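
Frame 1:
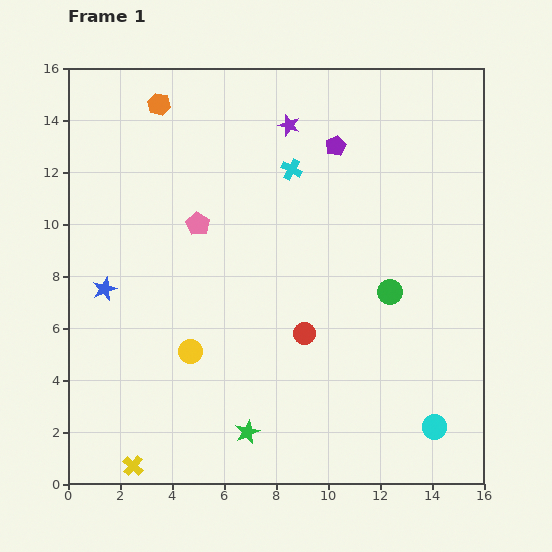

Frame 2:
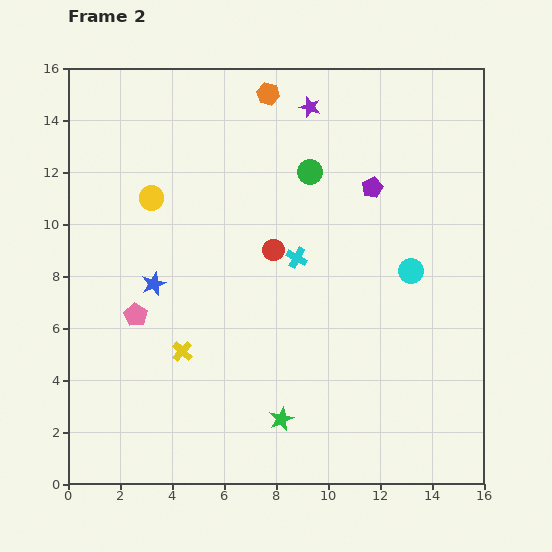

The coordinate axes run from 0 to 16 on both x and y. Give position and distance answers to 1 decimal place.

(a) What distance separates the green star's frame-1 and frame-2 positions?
1.4

The green star moved from (6.9, 2.0) to (8.2, 2.5), a distance of √(1.3² + 0.5²) ≈ 1.4.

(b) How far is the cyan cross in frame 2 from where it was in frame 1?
3.4

The cyan cross moved from (8.6, 12.1) to (8.8, 8.7), a distance of √(0.2² + 3.4²) ≈ 3.4.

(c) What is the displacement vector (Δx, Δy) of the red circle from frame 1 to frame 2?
(-1.2, 3.2)

The red circle was at (9.1, 5.8) in frame 1 and (7.9, 9.0) in frame 2.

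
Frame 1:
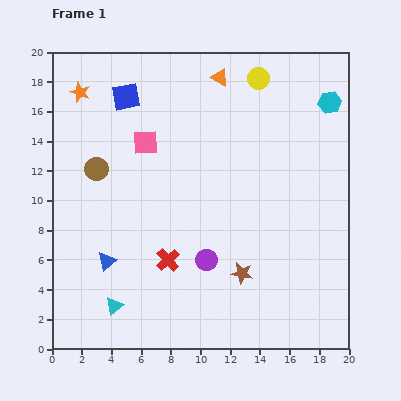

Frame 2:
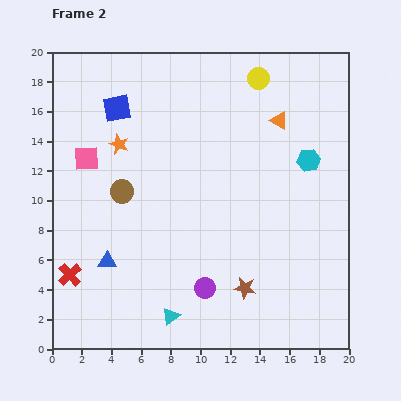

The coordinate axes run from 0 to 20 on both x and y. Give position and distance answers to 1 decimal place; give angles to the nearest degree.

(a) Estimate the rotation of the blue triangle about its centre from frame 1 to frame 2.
41° clockwise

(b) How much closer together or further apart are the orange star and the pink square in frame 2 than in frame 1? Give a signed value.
-3.2

Distance in frame 1: 5.6. Distance in frame 2: 2.4.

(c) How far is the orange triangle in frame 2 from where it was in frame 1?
4.9

The orange triangle moved from (11.3, 18.3) to (15.3, 15.4), a distance of √(4.0² + 2.9²) ≈ 4.9.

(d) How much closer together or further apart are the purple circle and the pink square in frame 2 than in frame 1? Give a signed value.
+2.9

Distance in frame 1: 8.9. Distance in frame 2: 11.8.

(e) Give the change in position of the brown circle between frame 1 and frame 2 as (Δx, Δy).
(1.7, -1.5)

The brown circle was at (3.0, 12.1) in frame 1 and (4.7, 10.6) in frame 2.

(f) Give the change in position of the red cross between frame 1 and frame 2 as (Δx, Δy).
(-6.6, -1.0)

The red cross was at (7.8, 6.0) in frame 1 and (1.2, 5.0) in frame 2.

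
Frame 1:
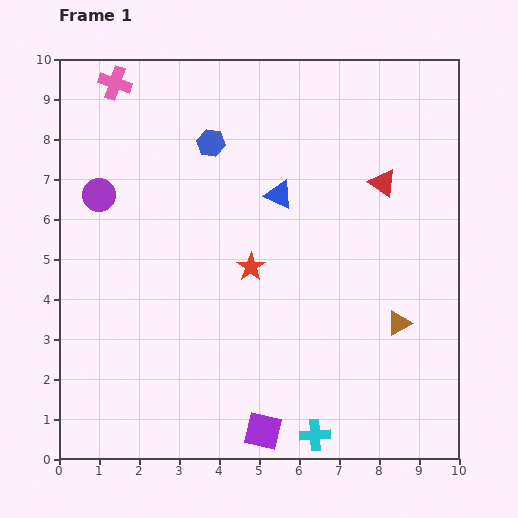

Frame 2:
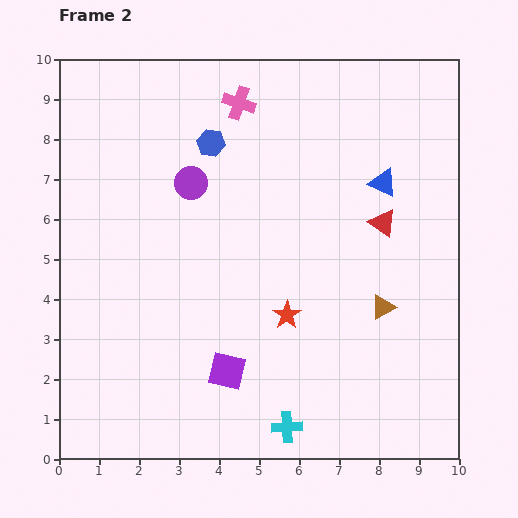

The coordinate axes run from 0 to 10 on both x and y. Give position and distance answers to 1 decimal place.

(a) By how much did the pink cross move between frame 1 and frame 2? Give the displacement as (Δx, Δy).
(3.1, -0.5)

The pink cross was at (1.4, 9.4) in frame 1 and (4.5, 8.9) in frame 2.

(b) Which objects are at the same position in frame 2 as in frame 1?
the blue hexagon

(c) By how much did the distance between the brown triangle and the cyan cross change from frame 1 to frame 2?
+0.3

Distance in frame 1: 3.5. Distance in frame 2: 3.8.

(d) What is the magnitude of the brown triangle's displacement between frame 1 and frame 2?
0.6

The brown triangle moved from (8.5, 3.4) to (8.1, 3.8), a distance of √(0.4² + 0.4²) ≈ 0.6.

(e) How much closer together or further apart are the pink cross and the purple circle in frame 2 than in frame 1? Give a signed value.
-0.5

Distance in frame 1: 2.8. Distance in frame 2: 2.3.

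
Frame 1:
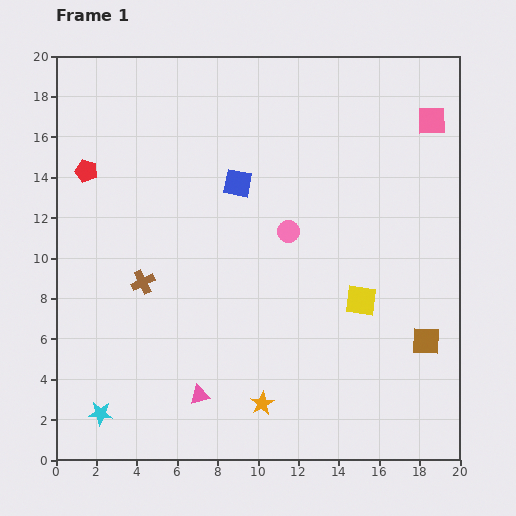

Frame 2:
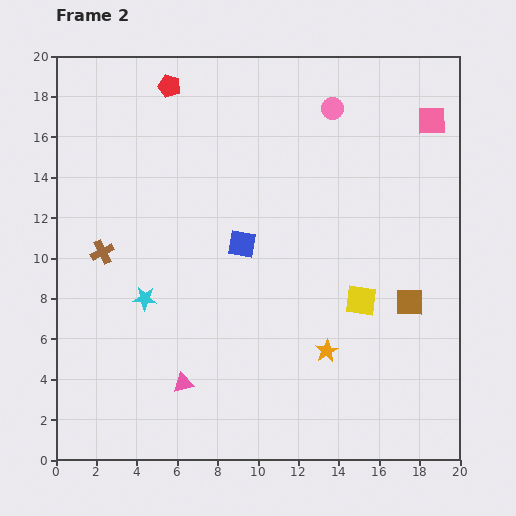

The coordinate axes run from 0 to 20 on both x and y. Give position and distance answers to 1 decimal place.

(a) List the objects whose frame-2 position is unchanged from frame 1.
the yellow square, the pink square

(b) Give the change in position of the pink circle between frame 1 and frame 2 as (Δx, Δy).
(2.2, 6.1)

The pink circle was at (11.5, 11.3) in frame 1 and (13.7, 17.4) in frame 2.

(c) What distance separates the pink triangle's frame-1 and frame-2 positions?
1.0

The pink triangle moved from (7.1, 3.2) to (6.3, 3.8), a distance of √(0.8² + 0.6²) ≈ 1.0.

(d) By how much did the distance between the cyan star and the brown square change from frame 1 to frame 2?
-3.4

Distance in frame 1: 16.5. Distance in frame 2: 13.1.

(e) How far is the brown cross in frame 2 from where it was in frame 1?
2.5

The brown cross moved from (4.3, 8.8) to (2.3, 10.3), a distance of √(2.0² + 1.5²) ≈ 2.5.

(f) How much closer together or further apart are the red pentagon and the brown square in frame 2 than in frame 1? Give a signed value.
-2.8

Distance in frame 1: 18.8. Distance in frame 2: 16.0.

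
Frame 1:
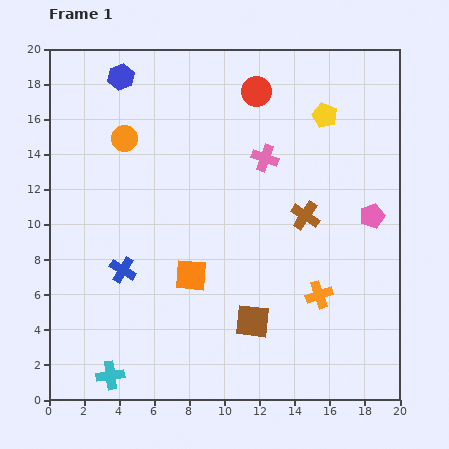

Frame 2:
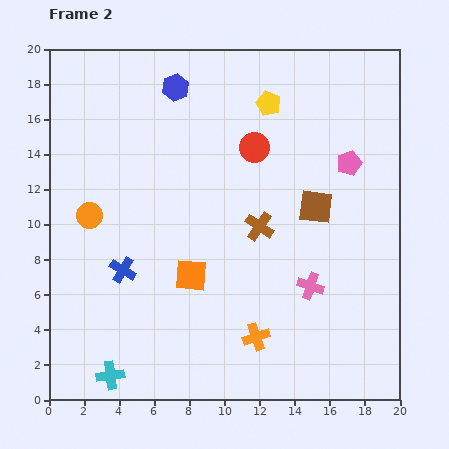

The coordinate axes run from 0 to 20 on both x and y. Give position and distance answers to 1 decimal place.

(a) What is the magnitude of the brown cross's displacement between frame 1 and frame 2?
2.7

The brown cross moved from (14.6, 10.5) to (12.0, 9.9), a distance of √(2.6² + 0.6²) ≈ 2.7.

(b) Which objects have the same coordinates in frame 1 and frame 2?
the cyan cross, the orange square, the blue cross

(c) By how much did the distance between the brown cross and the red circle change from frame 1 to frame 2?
-3.1

Distance in frame 1: 7.6. Distance in frame 2: 4.5.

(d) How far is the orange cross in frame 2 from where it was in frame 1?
4.3

The orange cross moved from (15.4, 6.0) to (11.8, 3.6), a distance of √(3.6² + 2.4²) ≈ 4.3.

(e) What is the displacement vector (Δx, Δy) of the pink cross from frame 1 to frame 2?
(2.6, -7.3)

The pink cross was at (12.3, 13.8) in frame 1 and (14.9, 6.5) in frame 2.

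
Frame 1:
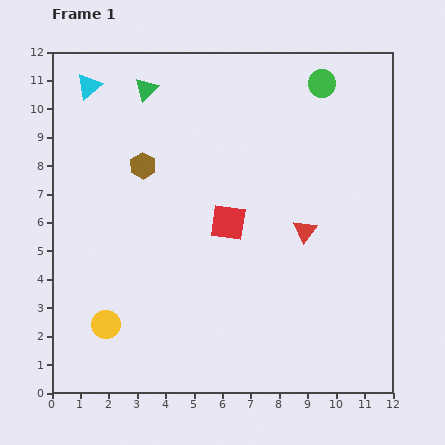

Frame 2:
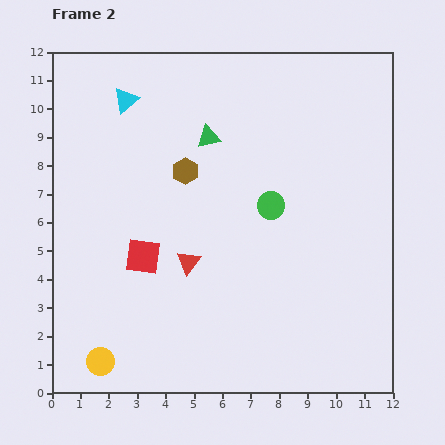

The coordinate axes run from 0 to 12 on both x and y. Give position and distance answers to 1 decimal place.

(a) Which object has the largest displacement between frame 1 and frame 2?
the green circle

(moved 4.7; next 4.2)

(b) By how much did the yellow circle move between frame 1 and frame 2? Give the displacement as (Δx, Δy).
(-0.2, -1.3)

The yellow circle was at (1.9, 2.4) in frame 1 and (1.7, 1.1) in frame 2.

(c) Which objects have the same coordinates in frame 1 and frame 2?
none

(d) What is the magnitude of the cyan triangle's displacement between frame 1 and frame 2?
1.4

The cyan triangle moved from (1.3, 10.8) to (2.6, 10.3), a distance of √(1.3² + 0.5²) ≈ 1.4.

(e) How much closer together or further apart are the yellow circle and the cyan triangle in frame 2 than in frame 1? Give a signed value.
+0.8

Distance in frame 1: 8.4. Distance in frame 2: 9.2.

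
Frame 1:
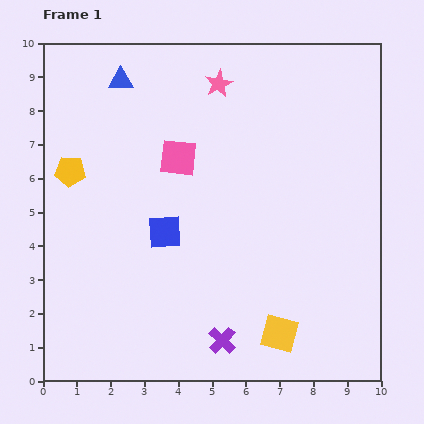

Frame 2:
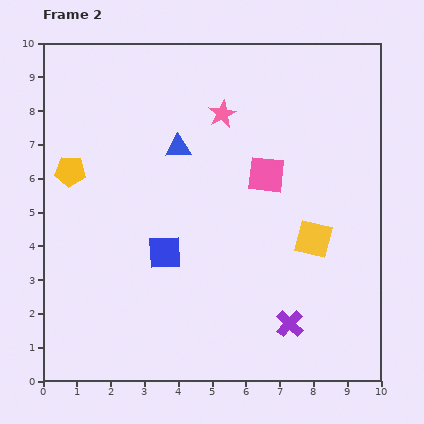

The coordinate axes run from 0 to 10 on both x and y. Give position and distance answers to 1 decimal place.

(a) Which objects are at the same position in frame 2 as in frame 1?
the yellow pentagon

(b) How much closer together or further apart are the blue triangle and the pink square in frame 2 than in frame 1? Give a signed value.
-0.2

Distance in frame 1: 2.9. Distance in frame 2: 2.7.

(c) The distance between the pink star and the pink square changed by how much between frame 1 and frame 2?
-0.3

Distance in frame 1: 2.5. Distance in frame 2: 2.2.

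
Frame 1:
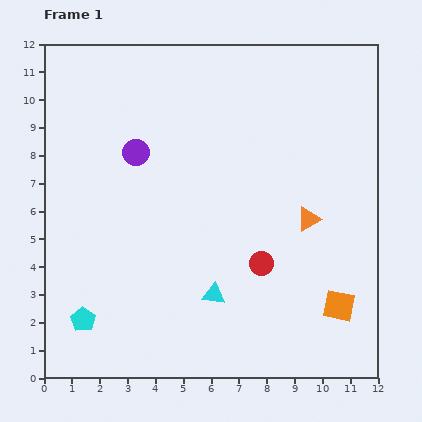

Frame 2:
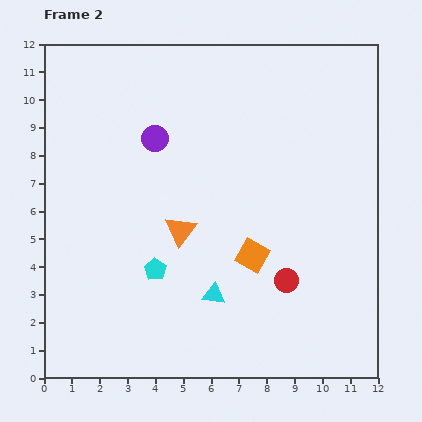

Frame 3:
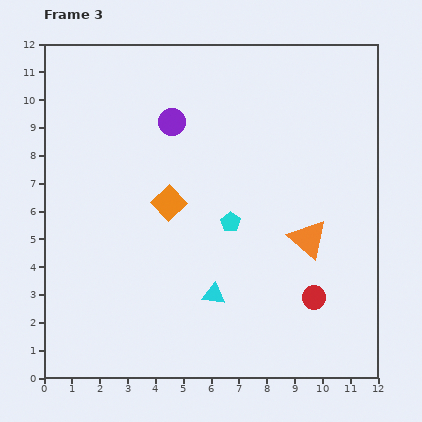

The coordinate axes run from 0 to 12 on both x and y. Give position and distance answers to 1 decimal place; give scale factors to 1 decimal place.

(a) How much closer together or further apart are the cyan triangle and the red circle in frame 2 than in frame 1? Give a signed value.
+0.6

Distance in frame 1: 2.0. Distance in frame 2: 2.6.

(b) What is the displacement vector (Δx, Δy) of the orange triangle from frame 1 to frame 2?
(-4.6, -0.4)

The orange triangle was at (9.5, 5.7) in frame 1 and (4.9, 5.3) in frame 2.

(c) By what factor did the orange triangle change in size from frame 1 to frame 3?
1.6×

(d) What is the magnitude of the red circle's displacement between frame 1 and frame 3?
2.2

The red circle moved from (7.8, 4.1) to (9.7, 2.9), a distance of √(1.9² + 1.2²) ≈ 2.2.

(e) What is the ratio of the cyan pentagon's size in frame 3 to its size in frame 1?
0.8×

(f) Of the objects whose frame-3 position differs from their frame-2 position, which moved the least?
the purple circle

(moved 0.8)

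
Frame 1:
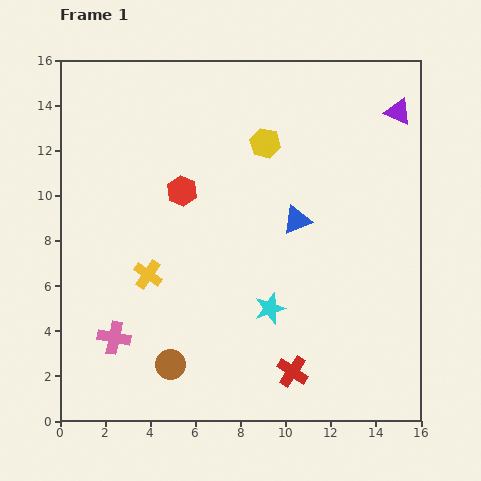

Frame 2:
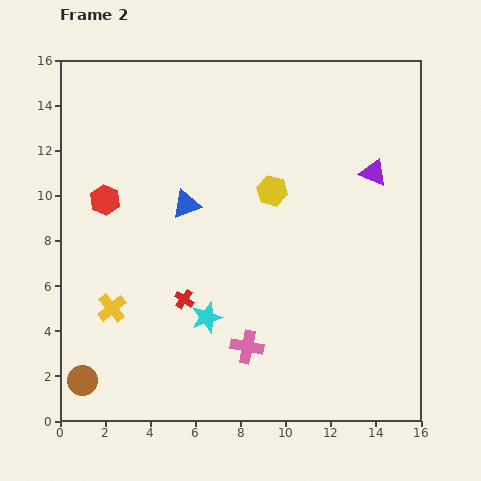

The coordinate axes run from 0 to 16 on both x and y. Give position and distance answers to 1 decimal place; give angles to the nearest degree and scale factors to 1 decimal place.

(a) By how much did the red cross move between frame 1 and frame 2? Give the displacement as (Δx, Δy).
(-4.8, 3.2)

The red cross was at (10.3, 2.2) in frame 1 and (5.5, 5.4) in frame 2.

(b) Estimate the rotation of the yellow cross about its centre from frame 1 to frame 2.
16° clockwise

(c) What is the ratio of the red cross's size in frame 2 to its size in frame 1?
0.6×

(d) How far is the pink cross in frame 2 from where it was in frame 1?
5.9

The pink cross moved from (2.4, 3.7) to (8.3, 3.3), a distance of √(5.9² + 0.4²) ≈ 5.9.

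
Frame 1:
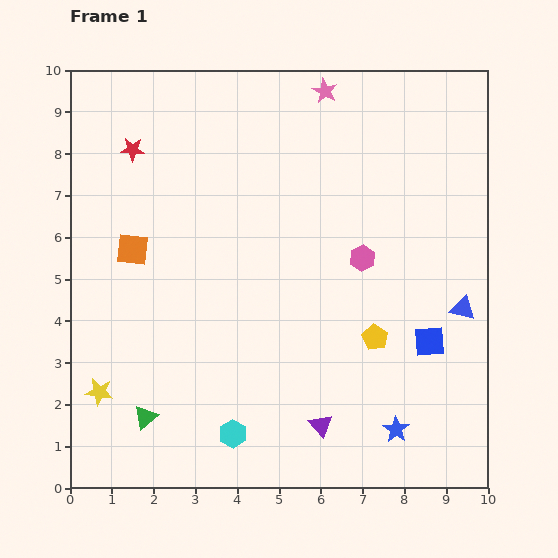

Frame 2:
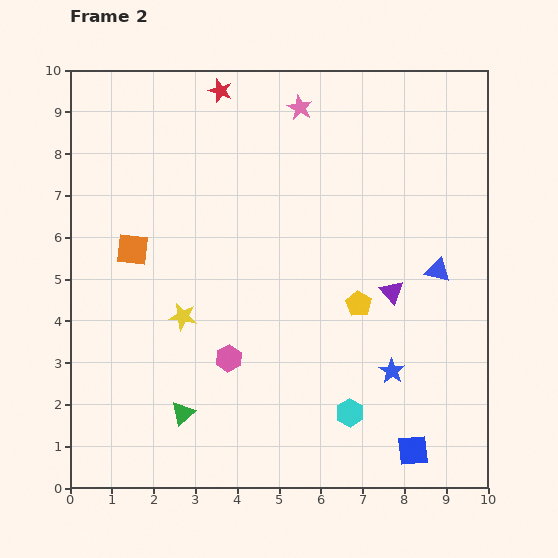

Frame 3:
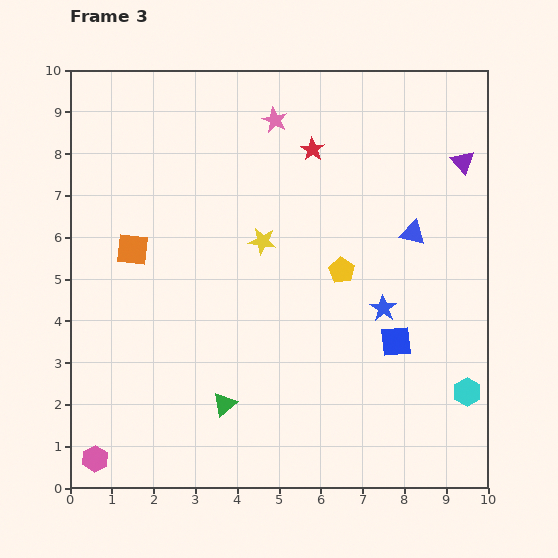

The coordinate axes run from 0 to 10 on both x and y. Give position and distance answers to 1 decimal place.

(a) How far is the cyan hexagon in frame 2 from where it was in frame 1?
2.8

The cyan hexagon moved from (3.9, 1.3) to (6.7, 1.8), a distance of √(2.8² + 0.5²) ≈ 2.8.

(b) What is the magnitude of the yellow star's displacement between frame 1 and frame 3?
5.3

The yellow star moved from (0.7, 2.3) to (4.6, 5.9), a distance of √(3.9² + 3.6²) ≈ 5.3.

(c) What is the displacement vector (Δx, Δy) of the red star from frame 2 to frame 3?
(2.2, -1.4)

The red star was at (3.6, 9.5) in frame 2 and (5.8, 8.1) in frame 3.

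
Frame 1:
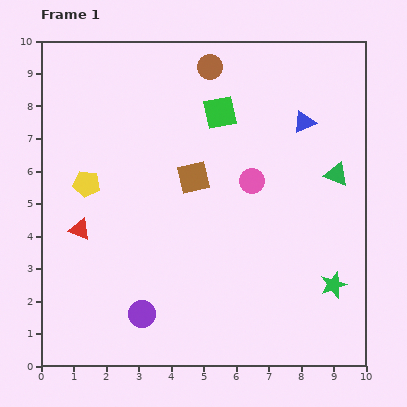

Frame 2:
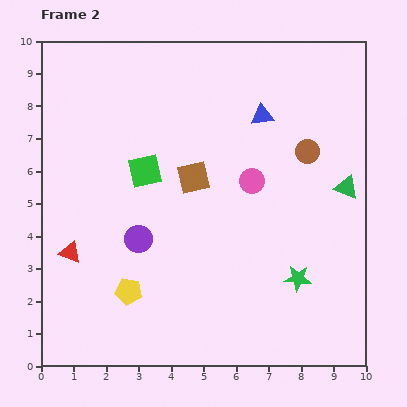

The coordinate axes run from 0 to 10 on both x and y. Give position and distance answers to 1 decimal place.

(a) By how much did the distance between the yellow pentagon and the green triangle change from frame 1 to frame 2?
-0.3

Distance in frame 1: 7.7. Distance in frame 2: 7.4.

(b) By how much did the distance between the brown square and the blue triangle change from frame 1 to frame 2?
-1.0

Distance in frame 1: 3.8. Distance in frame 2: 2.8.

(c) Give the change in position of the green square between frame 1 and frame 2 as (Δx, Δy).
(-2.3, -1.8)

The green square was at (5.5, 7.8) in frame 1 and (3.2, 6.0) in frame 2.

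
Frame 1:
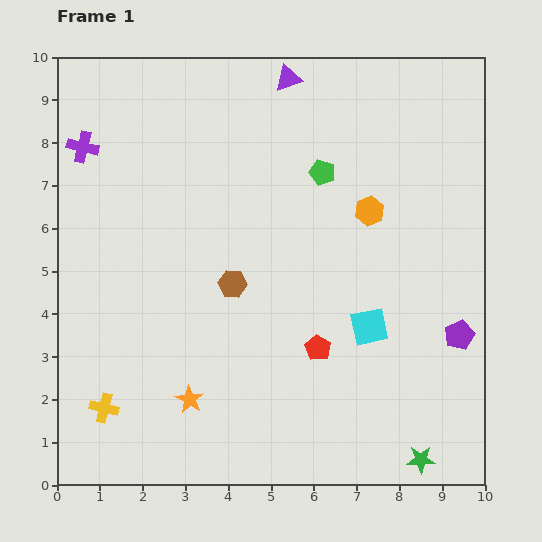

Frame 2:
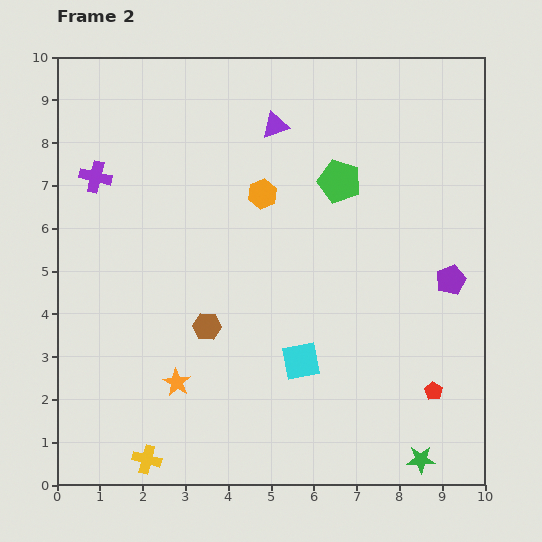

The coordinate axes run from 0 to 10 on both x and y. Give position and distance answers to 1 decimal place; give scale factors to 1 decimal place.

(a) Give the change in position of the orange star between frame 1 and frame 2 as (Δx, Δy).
(-0.3, 0.4)

The orange star was at (3.1, 2.0) in frame 1 and (2.8, 2.4) in frame 2.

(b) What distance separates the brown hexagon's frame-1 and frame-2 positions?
1.2

The brown hexagon moved from (4.1, 4.7) to (3.5, 3.7), a distance of √(0.6² + 1.0²) ≈ 1.2.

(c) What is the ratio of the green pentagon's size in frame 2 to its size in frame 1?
1.6×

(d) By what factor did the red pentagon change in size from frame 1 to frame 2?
0.7×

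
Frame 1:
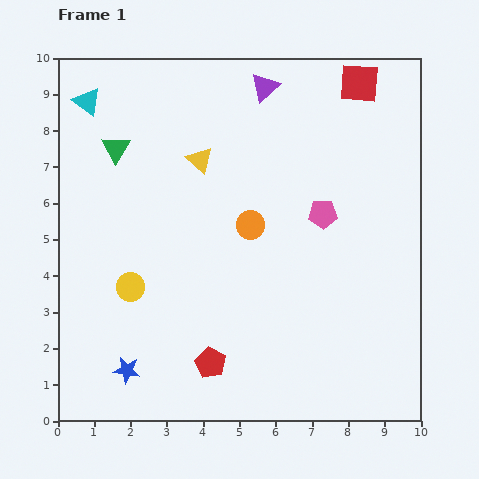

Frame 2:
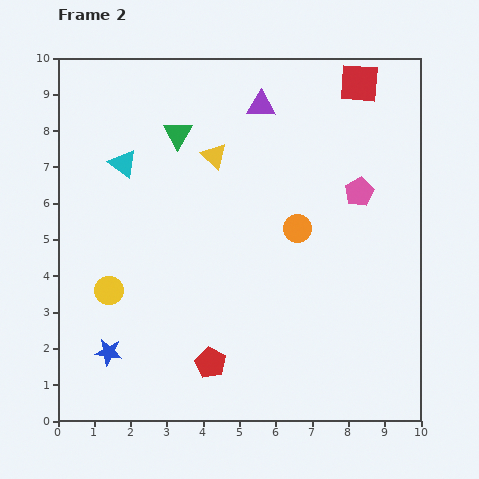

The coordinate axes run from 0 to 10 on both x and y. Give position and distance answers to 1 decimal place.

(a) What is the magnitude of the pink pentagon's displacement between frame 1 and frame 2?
1.2

The pink pentagon moved from (7.3, 5.7) to (8.3, 6.3), a distance of √(1.0² + 0.6²) ≈ 1.2.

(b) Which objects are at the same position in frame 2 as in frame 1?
the red pentagon, the red square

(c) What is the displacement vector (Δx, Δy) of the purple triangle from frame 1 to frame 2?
(-0.1, -0.5)

The purple triangle was at (5.7, 9.2) in frame 1 and (5.6, 8.7) in frame 2.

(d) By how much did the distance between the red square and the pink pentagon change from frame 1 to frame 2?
-0.7

Distance in frame 1: 3.7. Distance in frame 2: 3.0.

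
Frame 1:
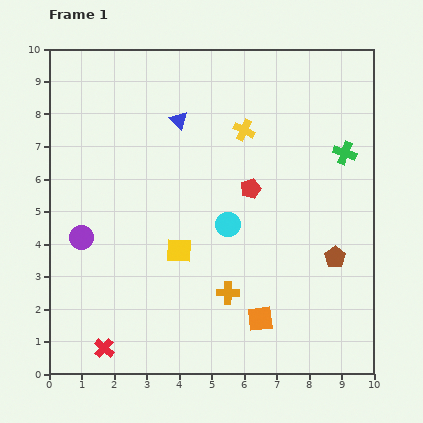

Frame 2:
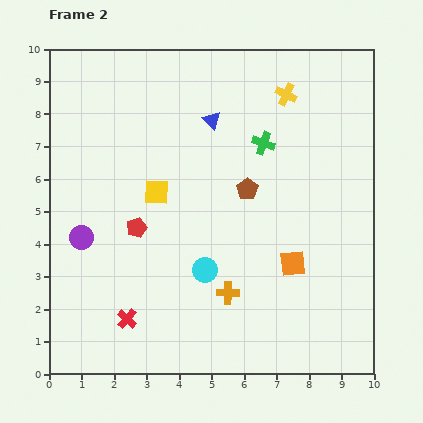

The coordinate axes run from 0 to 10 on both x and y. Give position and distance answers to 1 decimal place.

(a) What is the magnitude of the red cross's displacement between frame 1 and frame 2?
1.1

The red cross moved from (1.7, 0.8) to (2.4, 1.7), a distance of √(0.7² + 0.9²) ≈ 1.1.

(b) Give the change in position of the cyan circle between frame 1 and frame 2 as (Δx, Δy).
(-0.7, -1.4)

The cyan circle was at (5.5, 4.6) in frame 1 and (4.8, 3.2) in frame 2.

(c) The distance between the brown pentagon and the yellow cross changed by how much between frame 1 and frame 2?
-1.7

Distance in frame 1: 4.8. Distance in frame 2: 3.1.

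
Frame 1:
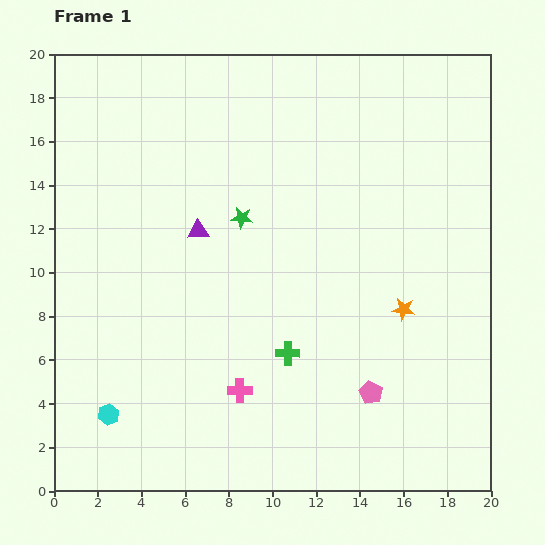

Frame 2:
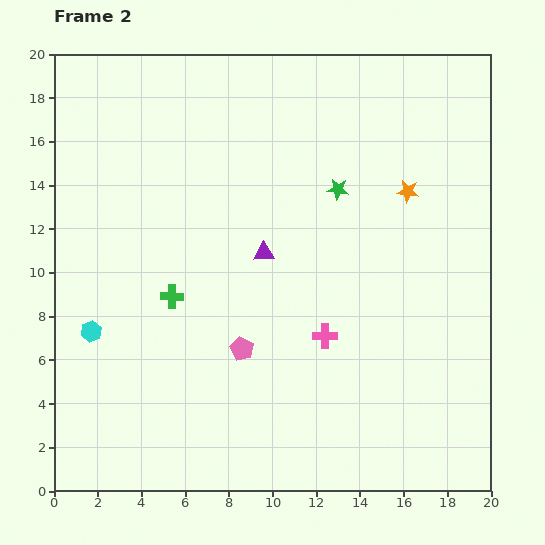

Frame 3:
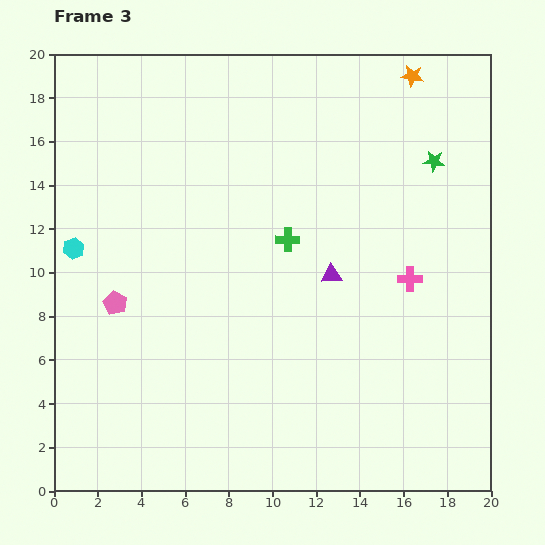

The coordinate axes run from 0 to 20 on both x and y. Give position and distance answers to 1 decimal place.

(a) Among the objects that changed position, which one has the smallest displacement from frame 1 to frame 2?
the purple triangle

(moved 3.2)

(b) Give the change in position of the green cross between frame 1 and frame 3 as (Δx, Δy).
(0.0, 5.2)

The green cross was at (10.7, 6.3) in frame 1 and (10.7, 11.5) in frame 3.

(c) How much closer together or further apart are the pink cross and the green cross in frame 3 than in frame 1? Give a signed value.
+3.1

Distance in frame 1: 2.8. Distance in frame 3: 5.9.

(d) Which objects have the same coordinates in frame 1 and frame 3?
none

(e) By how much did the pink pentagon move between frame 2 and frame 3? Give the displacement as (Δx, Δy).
(-5.8, 2.1)

The pink pentagon was at (8.6, 6.5) in frame 2 and (2.8, 8.6) in frame 3.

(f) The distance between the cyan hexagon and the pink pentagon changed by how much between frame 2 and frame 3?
-3.8

Distance in frame 2: 6.9. Distance in frame 3: 3.1.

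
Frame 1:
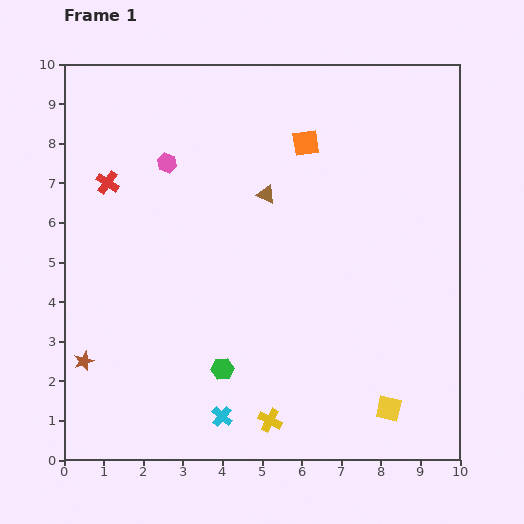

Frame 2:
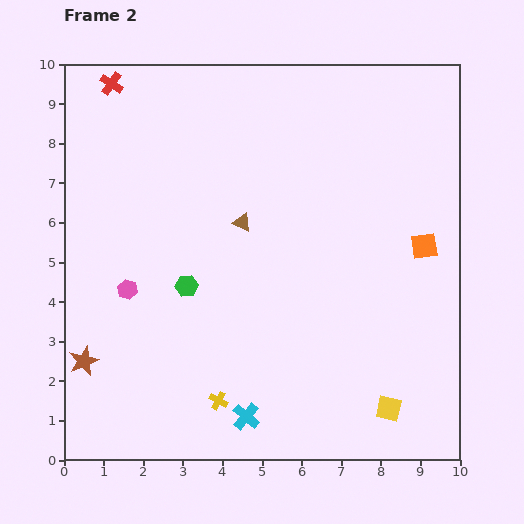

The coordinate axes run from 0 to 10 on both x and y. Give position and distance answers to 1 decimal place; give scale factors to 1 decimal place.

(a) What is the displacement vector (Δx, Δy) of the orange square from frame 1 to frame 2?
(3.0, -2.6)

The orange square was at (6.1, 8.0) in frame 1 and (9.1, 5.4) in frame 2.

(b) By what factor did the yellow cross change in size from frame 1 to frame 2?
0.8×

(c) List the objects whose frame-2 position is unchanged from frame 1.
the yellow square, the brown star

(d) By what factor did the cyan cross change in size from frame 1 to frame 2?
1.3×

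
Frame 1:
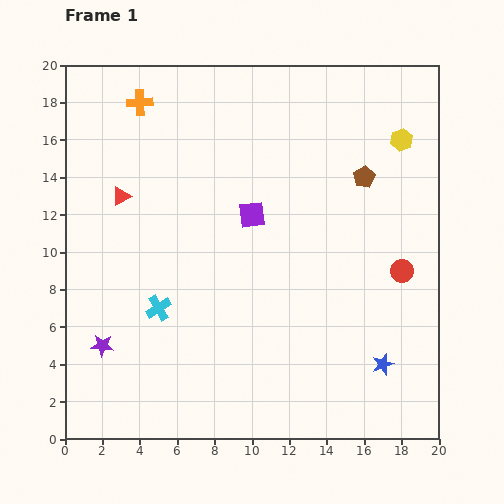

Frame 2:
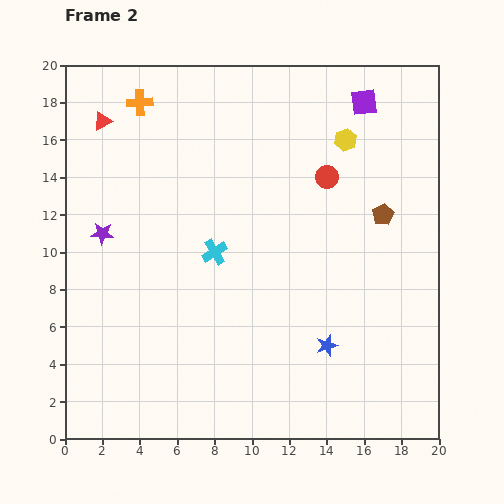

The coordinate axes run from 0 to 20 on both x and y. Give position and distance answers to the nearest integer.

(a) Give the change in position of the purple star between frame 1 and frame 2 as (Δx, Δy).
(0, 6)

The purple star was at (2, 5) in frame 1 and (2, 11) in frame 2.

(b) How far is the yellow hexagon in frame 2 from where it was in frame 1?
3

The yellow hexagon moved from (18, 16) to (15, 16), a distance of √(3² + 0²) ≈ 3.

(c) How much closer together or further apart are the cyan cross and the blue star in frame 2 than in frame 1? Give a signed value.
-4

Distance in frame 1: 12. Distance in frame 2: 8.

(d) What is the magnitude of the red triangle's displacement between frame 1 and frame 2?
4

The red triangle moved from (3, 13) to (2, 17), a distance of √(1² + 4²) ≈ 4.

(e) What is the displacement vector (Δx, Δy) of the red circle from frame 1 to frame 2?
(-4, 5)

The red circle was at (18, 9) in frame 1 and (14, 14) in frame 2.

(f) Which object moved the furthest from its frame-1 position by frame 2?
the purple square

(moved 8; next 6)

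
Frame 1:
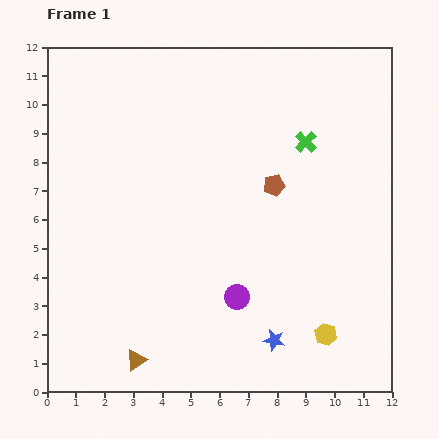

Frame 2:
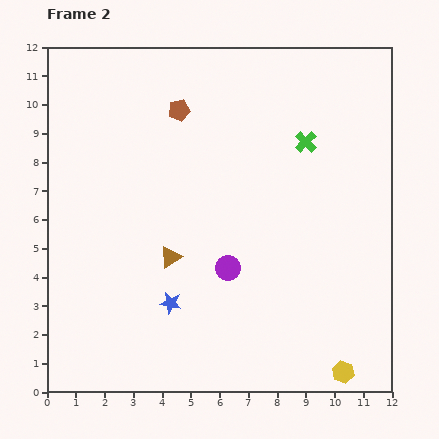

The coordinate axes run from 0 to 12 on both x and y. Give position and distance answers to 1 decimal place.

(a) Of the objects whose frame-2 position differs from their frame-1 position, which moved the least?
the purple circle

(moved 1.0)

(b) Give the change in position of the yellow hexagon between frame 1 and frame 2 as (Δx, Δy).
(0.6, -1.3)

The yellow hexagon was at (9.7, 2.0) in frame 1 and (10.3, 0.7) in frame 2.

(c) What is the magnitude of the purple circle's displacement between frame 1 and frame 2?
1.0

The purple circle moved from (6.6, 3.3) to (6.3, 4.3), a distance of √(0.3² + 1.0²) ≈ 1.0.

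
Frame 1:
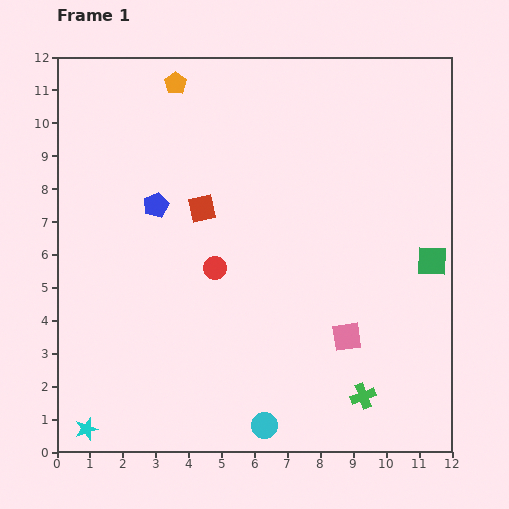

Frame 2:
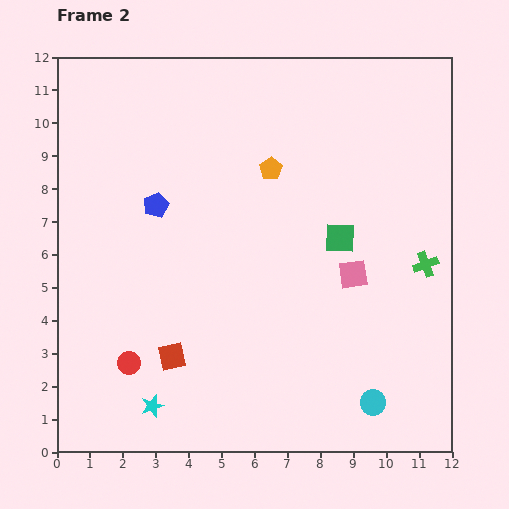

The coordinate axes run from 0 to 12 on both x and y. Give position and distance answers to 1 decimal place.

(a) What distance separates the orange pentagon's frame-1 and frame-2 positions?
3.9

The orange pentagon moved from (3.6, 11.2) to (6.5, 8.6), a distance of √(2.9² + 2.6²) ≈ 3.9.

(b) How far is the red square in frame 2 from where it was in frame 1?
4.6

The red square moved from (4.4, 7.4) to (3.5, 2.9), a distance of √(0.9² + 4.5²) ≈ 4.6.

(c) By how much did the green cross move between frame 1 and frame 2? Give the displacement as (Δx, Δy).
(1.9, 4.0)

The green cross was at (9.3, 1.7) in frame 1 and (11.2, 5.7) in frame 2.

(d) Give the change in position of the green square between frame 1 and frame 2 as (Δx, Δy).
(-2.8, 0.7)

The green square was at (11.4, 5.8) in frame 1 and (8.6, 6.5) in frame 2.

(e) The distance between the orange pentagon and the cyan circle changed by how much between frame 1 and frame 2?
-3.0

Distance in frame 1: 10.7. Distance in frame 2: 7.7.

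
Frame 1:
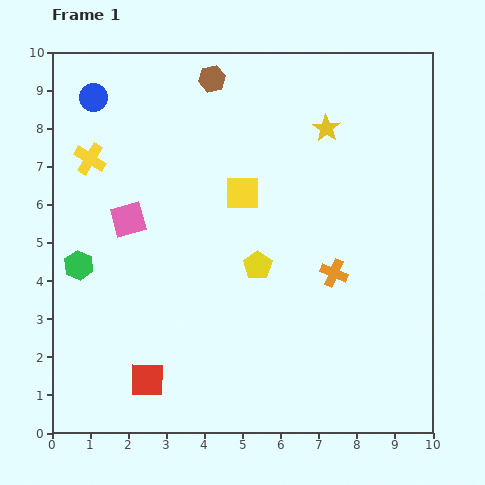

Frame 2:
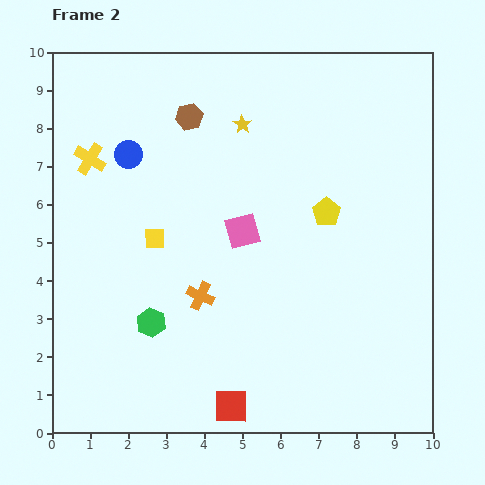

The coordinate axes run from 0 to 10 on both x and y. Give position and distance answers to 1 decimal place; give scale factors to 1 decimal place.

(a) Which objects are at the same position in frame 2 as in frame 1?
the yellow cross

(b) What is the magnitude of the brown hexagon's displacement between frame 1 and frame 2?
1.2

The brown hexagon moved from (4.2, 9.3) to (3.6, 8.3), a distance of √(0.6² + 1.0²) ≈ 1.2.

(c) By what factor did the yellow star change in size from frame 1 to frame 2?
0.7×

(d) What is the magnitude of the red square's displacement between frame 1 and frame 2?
2.3

The red square moved from (2.5, 1.4) to (4.7, 0.7), a distance of √(2.2² + 0.7²) ≈ 2.3.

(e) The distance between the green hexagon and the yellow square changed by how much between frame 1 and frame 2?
-2.5

Distance in frame 1: 4.7. Distance in frame 2: 2.2.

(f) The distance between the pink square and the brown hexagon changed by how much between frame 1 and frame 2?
-1.0

Distance in frame 1: 4.3. Distance in frame 2: 3.3.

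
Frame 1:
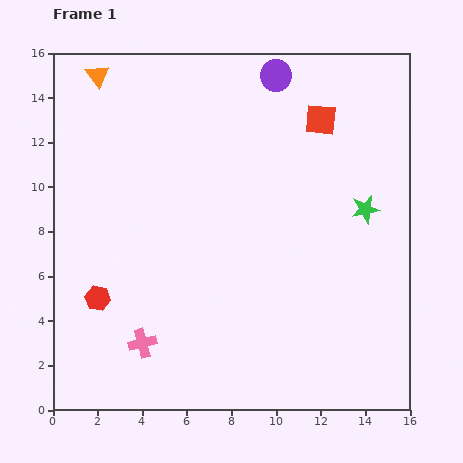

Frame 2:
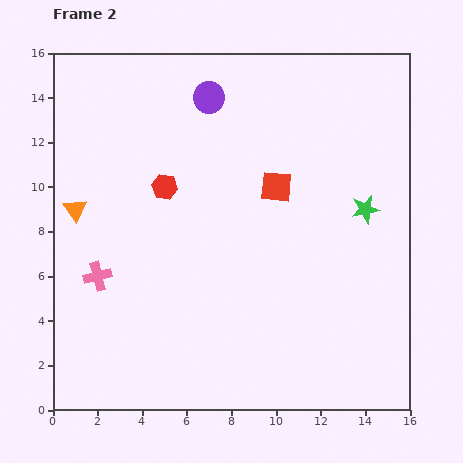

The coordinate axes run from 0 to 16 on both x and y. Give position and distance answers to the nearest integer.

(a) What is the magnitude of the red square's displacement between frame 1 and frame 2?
4

The red square moved from (12, 13) to (10, 10), a distance of √(2² + 3²) ≈ 4.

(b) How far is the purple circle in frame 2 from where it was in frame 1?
3

The purple circle moved from (10, 15) to (7, 14), a distance of √(3² + 1²) ≈ 3.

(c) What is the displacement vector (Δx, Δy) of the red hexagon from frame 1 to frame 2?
(3, 5)

The red hexagon was at (2, 5) in frame 1 and (5, 10) in frame 2.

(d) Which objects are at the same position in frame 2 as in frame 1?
the green star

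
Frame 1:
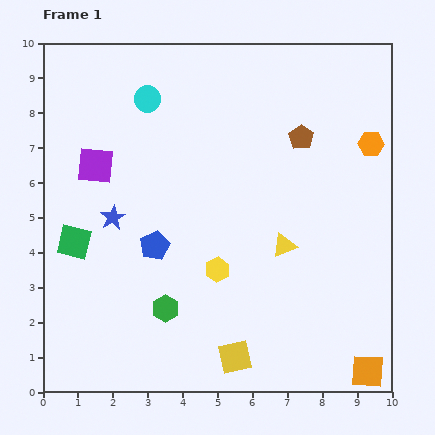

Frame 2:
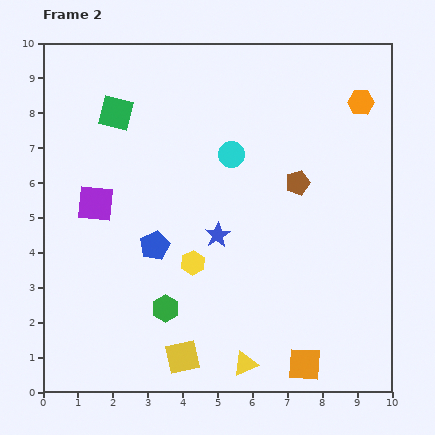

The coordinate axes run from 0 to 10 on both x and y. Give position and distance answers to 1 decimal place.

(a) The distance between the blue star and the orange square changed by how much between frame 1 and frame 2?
-4.0

Distance in frame 1: 8.5. Distance in frame 2: 4.5.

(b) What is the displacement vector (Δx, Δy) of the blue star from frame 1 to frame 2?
(3.0, -0.5)

The blue star was at (2.0, 5.0) in frame 1 and (5.0, 4.5) in frame 2.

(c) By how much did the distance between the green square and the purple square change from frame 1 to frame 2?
+0.4

Distance in frame 1: 2.3. Distance in frame 2: 2.7.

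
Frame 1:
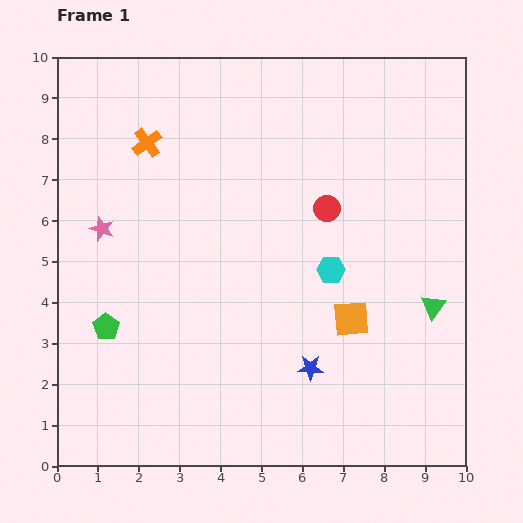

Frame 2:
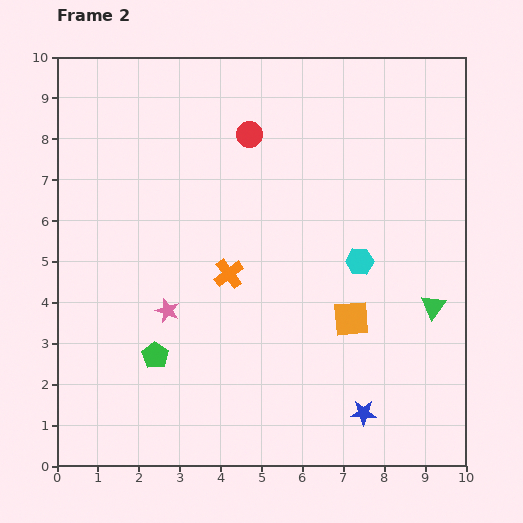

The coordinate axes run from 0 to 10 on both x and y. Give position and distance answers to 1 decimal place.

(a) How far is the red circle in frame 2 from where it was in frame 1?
2.6

The red circle moved from (6.6, 6.3) to (4.7, 8.1), a distance of √(1.9² + 1.8²) ≈ 2.6.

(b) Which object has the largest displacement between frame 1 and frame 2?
the orange cross

(moved 3.8; next 2.6)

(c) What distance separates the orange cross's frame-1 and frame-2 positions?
3.8

The orange cross moved from (2.2, 7.9) to (4.2, 4.7), a distance of √(2.0² + 3.2²) ≈ 3.8.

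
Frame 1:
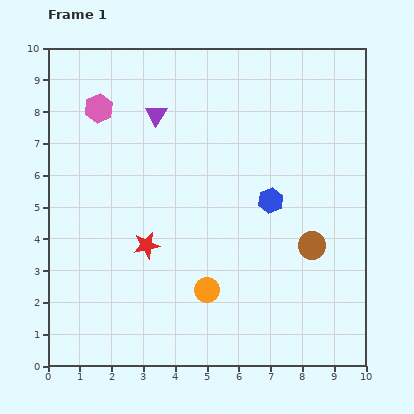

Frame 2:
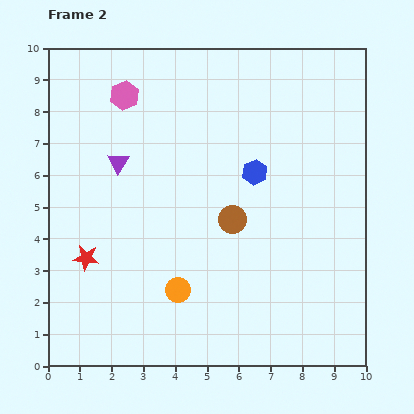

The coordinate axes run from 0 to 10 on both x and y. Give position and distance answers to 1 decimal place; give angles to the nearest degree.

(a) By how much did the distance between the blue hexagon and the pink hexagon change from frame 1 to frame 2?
-1.3

Distance in frame 1: 6.1. Distance in frame 2: 4.8.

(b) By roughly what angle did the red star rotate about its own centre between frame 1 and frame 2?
18° clockwise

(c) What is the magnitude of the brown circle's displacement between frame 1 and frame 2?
2.6

The brown circle moved from (8.3, 3.8) to (5.8, 4.6), a distance of √(2.5² + 0.8²) ≈ 2.6.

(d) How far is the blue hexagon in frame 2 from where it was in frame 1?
1.0

The blue hexagon moved from (7.0, 5.2) to (6.5, 6.1), a distance of √(0.5² + 0.9²) ≈ 1.0.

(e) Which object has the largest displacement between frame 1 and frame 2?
the brown circle

(moved 2.6; next 1.9)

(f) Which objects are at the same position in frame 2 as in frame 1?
none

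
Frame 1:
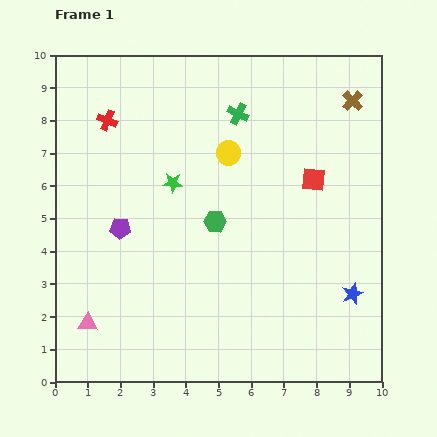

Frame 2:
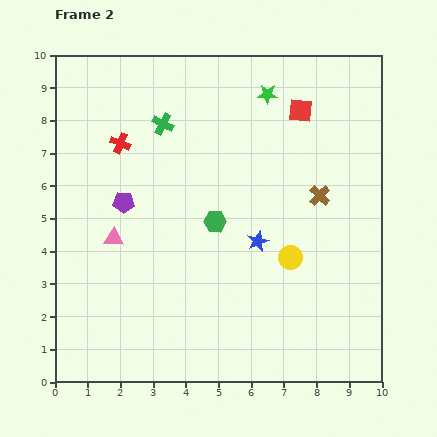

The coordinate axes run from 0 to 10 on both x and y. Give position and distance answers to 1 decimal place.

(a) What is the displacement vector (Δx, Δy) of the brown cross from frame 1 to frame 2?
(-1.0, -2.9)

The brown cross was at (9.1, 8.6) in frame 1 and (8.1, 5.7) in frame 2.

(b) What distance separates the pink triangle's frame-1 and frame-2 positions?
2.7

The pink triangle moved from (1.0, 1.8) to (1.8, 4.4), a distance of √(0.8² + 2.6²) ≈ 2.7.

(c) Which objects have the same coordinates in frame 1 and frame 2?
the green hexagon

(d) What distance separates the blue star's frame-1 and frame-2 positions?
3.3

The blue star moved from (9.1, 2.7) to (6.2, 4.3), a distance of √(2.9² + 1.6²) ≈ 3.3.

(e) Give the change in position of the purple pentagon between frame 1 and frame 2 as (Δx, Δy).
(0.1, 0.8)

The purple pentagon was at (2.0, 4.7) in frame 1 and (2.1, 5.5) in frame 2.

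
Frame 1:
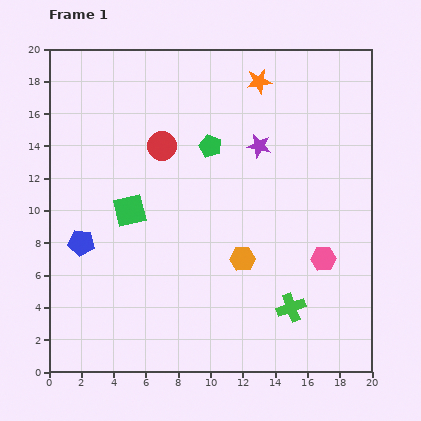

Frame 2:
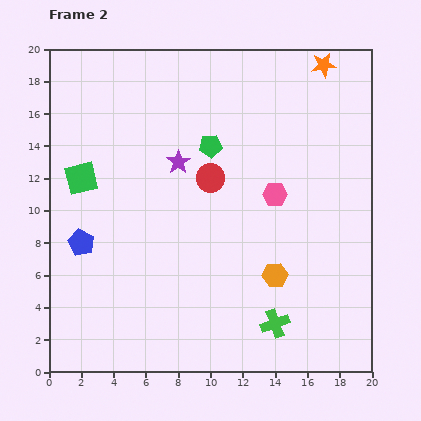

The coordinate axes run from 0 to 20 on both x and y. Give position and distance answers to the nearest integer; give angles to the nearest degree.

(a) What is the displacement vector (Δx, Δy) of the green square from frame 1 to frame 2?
(-3, 2)

The green square was at (5, 10) in frame 1 and (2, 12) in frame 2.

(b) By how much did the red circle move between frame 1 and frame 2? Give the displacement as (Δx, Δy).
(3, -2)

The red circle was at (7, 14) in frame 1 and (10, 12) in frame 2.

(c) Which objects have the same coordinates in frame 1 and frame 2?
the blue pentagon, the green pentagon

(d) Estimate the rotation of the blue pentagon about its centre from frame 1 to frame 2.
20° clockwise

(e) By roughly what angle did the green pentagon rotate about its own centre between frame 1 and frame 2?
28° counter-clockwise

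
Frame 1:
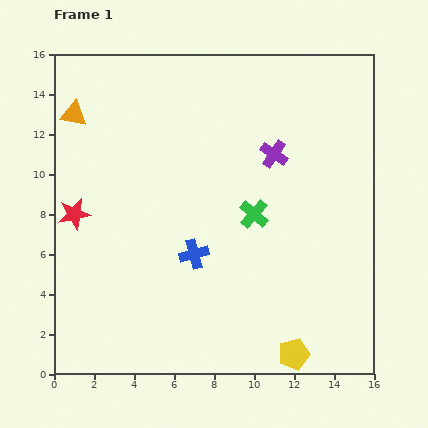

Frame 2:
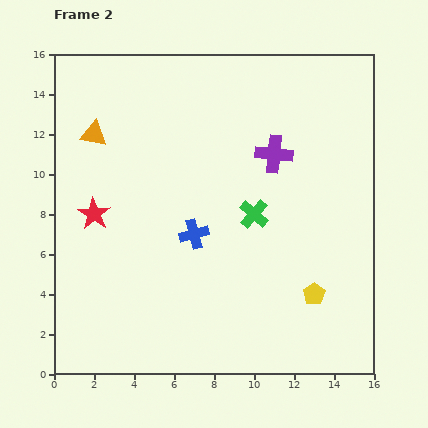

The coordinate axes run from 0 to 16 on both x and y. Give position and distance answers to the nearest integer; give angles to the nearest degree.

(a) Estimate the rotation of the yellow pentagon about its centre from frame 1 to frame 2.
17° counter-clockwise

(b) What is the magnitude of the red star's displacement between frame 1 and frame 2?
1

The red star moved from (1, 8) to (2, 8), a distance of √(1² + 0²) ≈ 1.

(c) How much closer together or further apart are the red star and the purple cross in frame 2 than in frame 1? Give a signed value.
-1

Distance in frame 1: 10. Distance in frame 2: 9.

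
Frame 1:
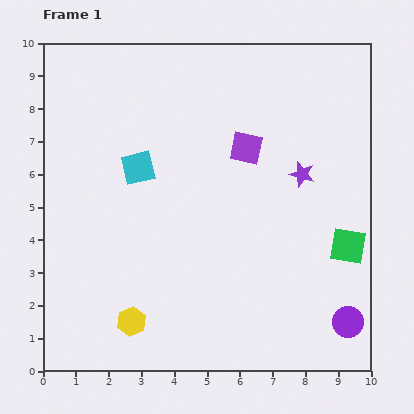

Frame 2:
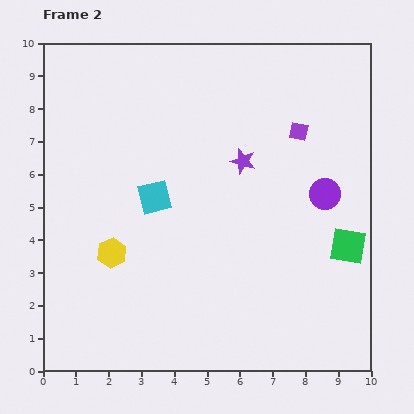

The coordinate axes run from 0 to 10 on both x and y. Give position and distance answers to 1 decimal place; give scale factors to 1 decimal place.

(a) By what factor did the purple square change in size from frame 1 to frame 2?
0.6×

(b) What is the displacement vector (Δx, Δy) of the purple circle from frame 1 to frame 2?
(-0.7, 3.9)

The purple circle was at (9.3, 1.5) in frame 1 and (8.6, 5.4) in frame 2.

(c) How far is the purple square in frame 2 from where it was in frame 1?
1.7

The purple square moved from (6.2, 6.8) to (7.8, 7.3), a distance of √(1.6² + 0.5²) ≈ 1.7.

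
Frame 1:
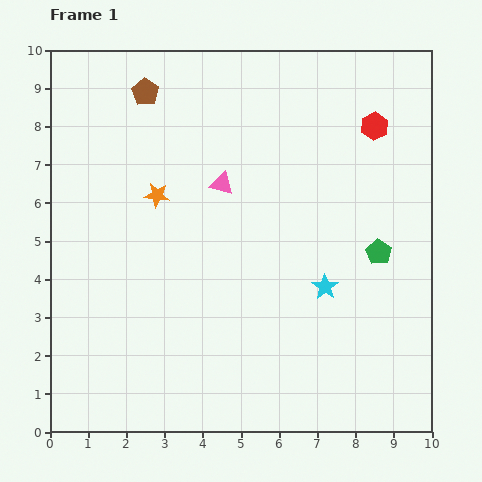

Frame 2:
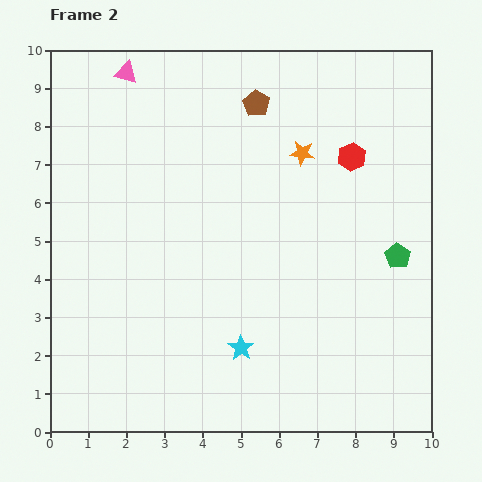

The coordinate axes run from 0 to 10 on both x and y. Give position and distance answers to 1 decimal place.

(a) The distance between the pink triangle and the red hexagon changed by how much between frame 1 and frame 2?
+2.0

Distance in frame 1: 4.3. Distance in frame 2: 6.3.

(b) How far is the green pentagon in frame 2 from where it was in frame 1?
0.5

The green pentagon moved from (8.6, 4.7) to (9.1, 4.6), a distance of √(0.5² + 0.1²) ≈ 0.5.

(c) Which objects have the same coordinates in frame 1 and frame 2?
none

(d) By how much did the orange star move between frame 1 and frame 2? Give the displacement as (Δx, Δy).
(3.8, 1.1)

The orange star was at (2.8, 6.2) in frame 1 and (6.6, 7.3) in frame 2.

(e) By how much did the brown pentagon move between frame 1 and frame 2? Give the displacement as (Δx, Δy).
(2.9, -0.3)

The brown pentagon was at (2.5, 8.9) in frame 1 and (5.4, 8.6) in frame 2.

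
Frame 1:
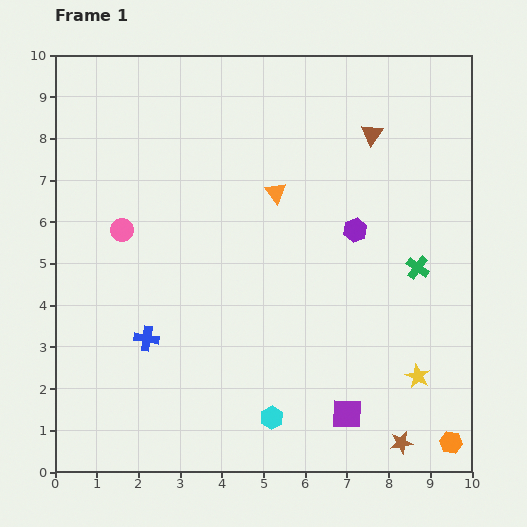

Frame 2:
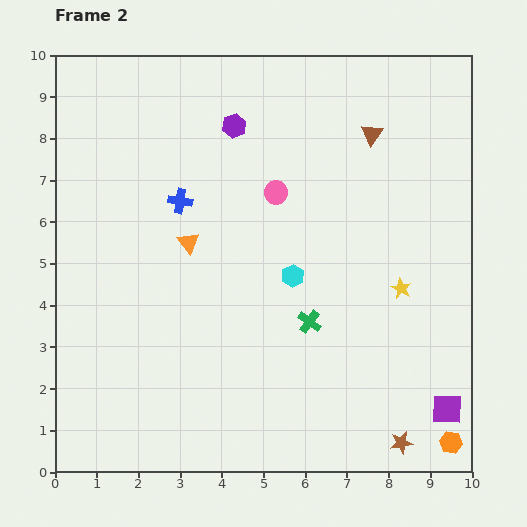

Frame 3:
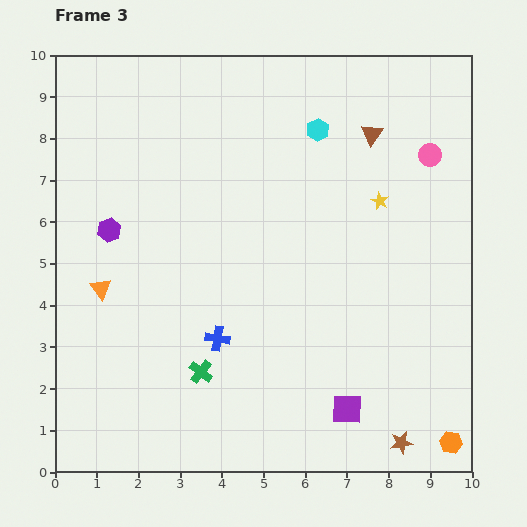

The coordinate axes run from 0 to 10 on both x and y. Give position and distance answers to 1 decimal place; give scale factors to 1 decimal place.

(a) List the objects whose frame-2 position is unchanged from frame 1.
the brown star, the brown triangle, the orange hexagon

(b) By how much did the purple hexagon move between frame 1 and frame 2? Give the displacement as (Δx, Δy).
(-2.9, 2.5)

The purple hexagon was at (7.2, 5.8) in frame 1 and (4.3, 8.3) in frame 2.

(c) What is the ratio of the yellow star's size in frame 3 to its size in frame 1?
0.7×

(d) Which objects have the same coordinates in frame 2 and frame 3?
the brown star, the brown triangle, the orange hexagon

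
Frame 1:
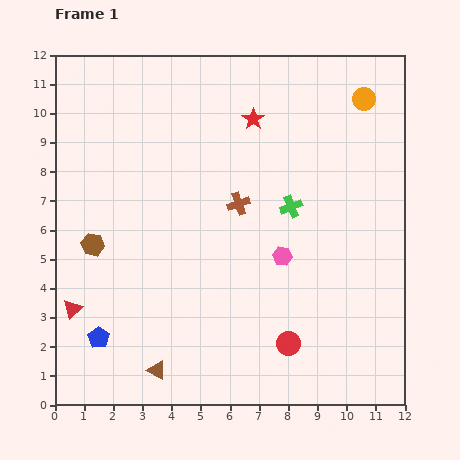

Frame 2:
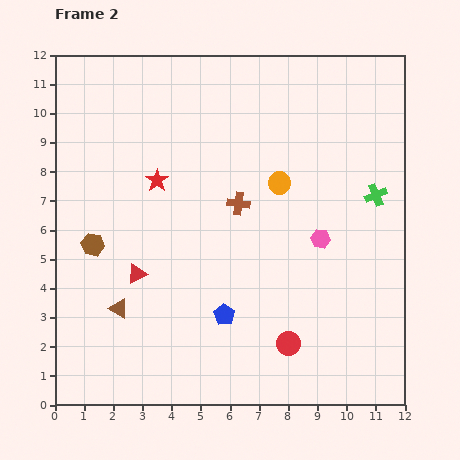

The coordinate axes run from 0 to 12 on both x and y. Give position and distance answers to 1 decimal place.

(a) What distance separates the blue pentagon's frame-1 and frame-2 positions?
4.4

The blue pentagon moved from (1.5, 2.3) to (5.8, 3.1), a distance of √(4.3² + 0.8²) ≈ 4.4.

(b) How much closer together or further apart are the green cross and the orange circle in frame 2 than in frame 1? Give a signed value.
-1.2

Distance in frame 1: 4.5. Distance in frame 2: 3.3.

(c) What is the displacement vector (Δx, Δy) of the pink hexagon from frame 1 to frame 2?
(1.3, 0.6)

The pink hexagon was at (7.8, 5.1) in frame 1 and (9.1, 5.7) in frame 2.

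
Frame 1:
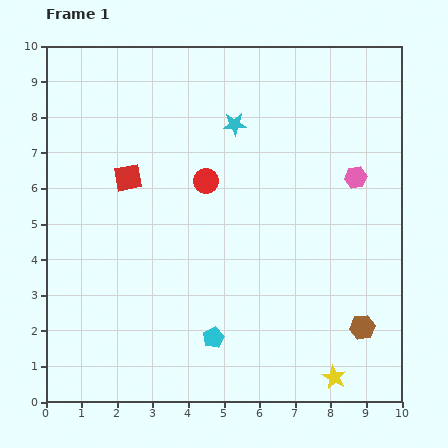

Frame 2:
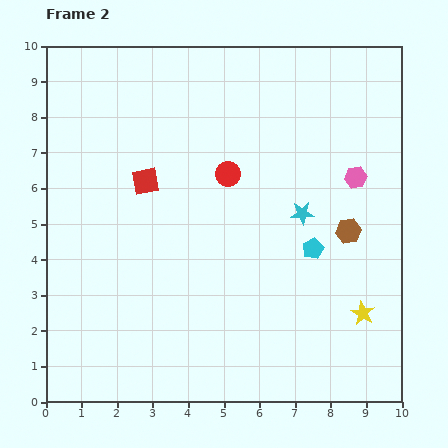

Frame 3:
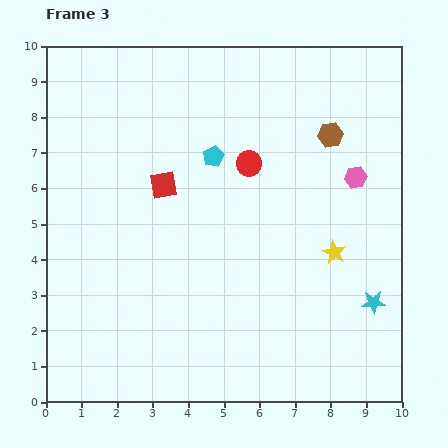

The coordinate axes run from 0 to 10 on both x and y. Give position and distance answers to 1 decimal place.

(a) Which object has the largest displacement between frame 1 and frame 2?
the cyan pentagon

(moved 3.8; next 3.1)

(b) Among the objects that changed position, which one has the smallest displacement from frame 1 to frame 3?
the red square

(moved 1.0)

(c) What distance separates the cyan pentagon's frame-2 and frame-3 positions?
3.8

The cyan pentagon moved from (7.5, 4.3) to (4.7, 6.9), a distance of √(2.8² + 2.6²) ≈ 3.8.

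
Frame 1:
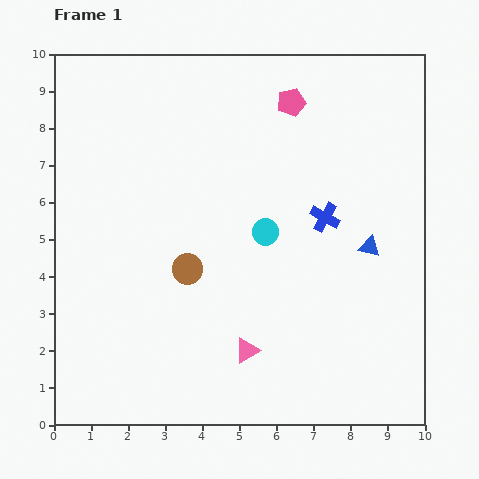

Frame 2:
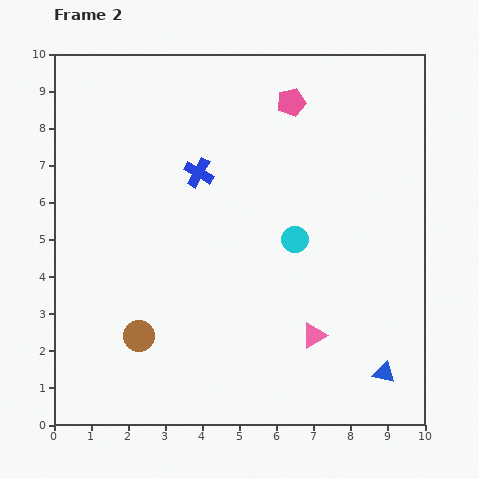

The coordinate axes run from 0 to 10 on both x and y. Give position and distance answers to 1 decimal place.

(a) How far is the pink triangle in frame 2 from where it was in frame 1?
1.8

The pink triangle moved from (5.2, 2.0) to (7.0, 2.4), a distance of √(1.8² + 0.4²) ≈ 1.8.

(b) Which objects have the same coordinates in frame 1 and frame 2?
the pink pentagon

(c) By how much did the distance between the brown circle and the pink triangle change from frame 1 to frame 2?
+2.0

Distance in frame 1: 2.7. Distance in frame 2: 4.7.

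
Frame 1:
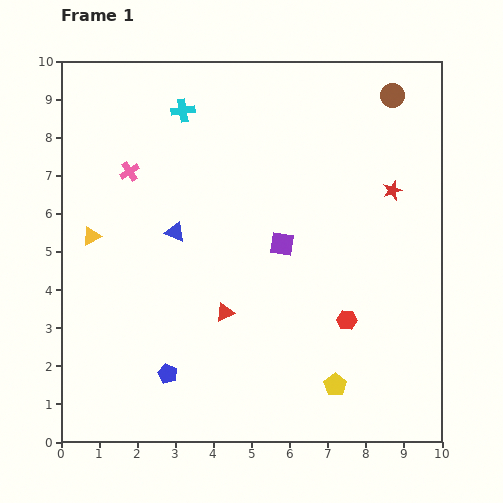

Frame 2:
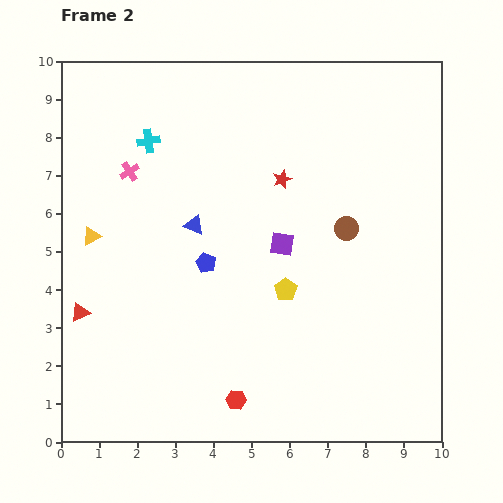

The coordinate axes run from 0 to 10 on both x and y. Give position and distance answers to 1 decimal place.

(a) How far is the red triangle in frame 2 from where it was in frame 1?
3.8

The red triangle moved from (4.3, 3.4) to (0.5, 3.4), a distance of √(3.8² + 0.0²) ≈ 3.8.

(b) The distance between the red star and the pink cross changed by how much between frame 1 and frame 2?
-2.9

Distance in frame 1: 6.9. Distance in frame 2: 4.0.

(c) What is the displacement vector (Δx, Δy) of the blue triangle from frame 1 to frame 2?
(0.5, 0.2)

The blue triangle was at (3.0, 5.5) in frame 1 and (3.5, 5.7) in frame 2.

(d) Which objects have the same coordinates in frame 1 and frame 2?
the yellow triangle, the pink cross, the purple square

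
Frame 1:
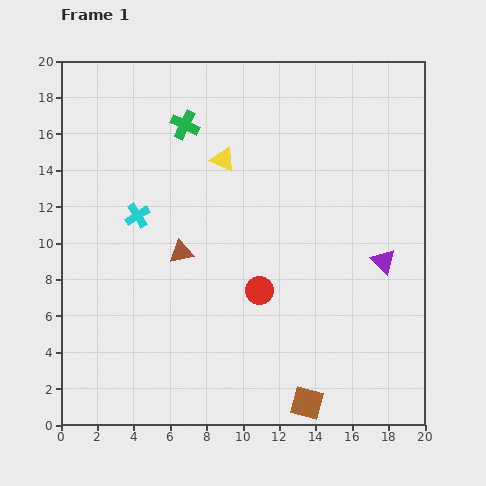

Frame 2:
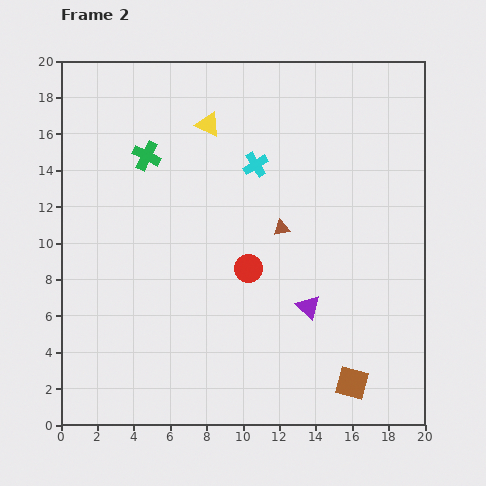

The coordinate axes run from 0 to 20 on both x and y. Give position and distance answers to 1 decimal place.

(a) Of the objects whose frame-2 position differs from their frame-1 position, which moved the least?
the red circle

(moved 1.3)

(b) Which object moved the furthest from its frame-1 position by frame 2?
the cyan cross

(moved 7.1; next 5.7)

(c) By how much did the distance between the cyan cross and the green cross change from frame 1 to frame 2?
+0.4

Distance in frame 1: 5.6. Distance in frame 2: 6.0.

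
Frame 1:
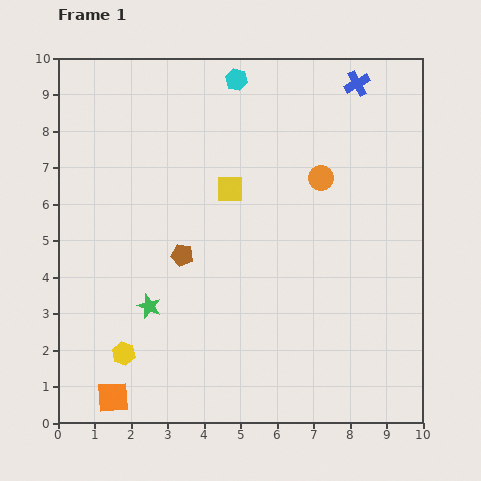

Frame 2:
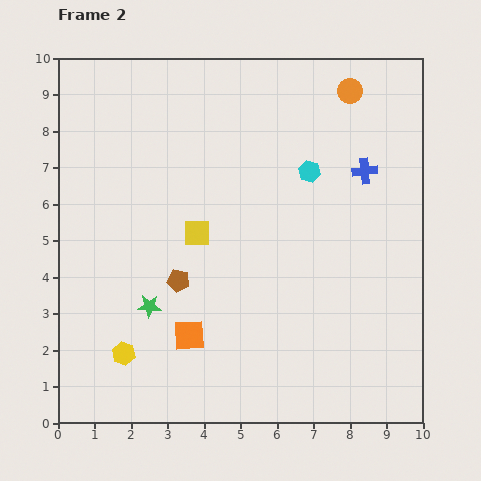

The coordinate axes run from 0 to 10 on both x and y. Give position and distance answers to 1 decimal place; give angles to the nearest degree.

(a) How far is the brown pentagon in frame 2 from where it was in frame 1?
0.7

The brown pentagon moved from (3.4, 4.6) to (3.3, 3.9), a distance of √(0.1² + 0.7²) ≈ 0.7.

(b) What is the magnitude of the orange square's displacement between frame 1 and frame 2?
2.7

The orange square moved from (1.5, 0.7) to (3.6, 2.4), a distance of √(2.1² + 1.7²) ≈ 2.7.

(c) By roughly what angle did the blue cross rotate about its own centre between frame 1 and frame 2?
22° clockwise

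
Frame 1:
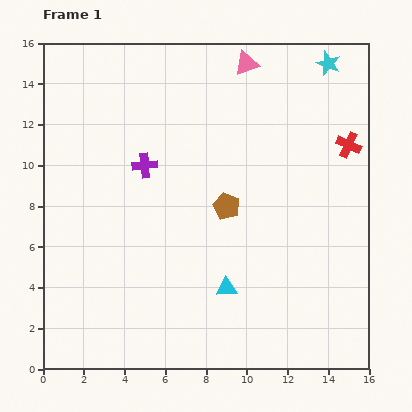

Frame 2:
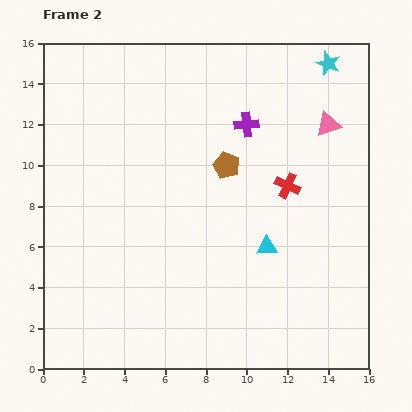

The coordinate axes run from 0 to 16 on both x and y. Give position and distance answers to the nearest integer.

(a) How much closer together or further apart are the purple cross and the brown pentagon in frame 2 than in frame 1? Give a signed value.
-2

Distance in frame 1: 4. Distance in frame 2: 2.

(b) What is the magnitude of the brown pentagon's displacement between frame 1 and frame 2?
2

The brown pentagon moved from (9, 8) to (9, 10), a distance of √(0² + 2²) ≈ 2.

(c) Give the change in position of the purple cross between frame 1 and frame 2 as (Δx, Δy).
(5, 2)

The purple cross was at (5, 10) in frame 1 and (10, 12) in frame 2.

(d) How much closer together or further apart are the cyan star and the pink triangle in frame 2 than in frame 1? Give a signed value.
-1

Distance in frame 1: 4. Distance in frame 2: 3.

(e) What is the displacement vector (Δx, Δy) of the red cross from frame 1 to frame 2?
(-3, -2)

The red cross was at (15, 11) in frame 1 and (12, 9) in frame 2.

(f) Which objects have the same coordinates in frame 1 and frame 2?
the cyan star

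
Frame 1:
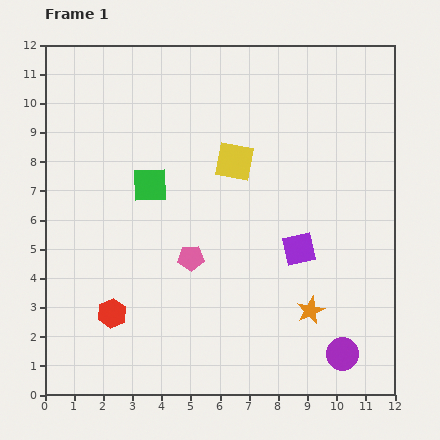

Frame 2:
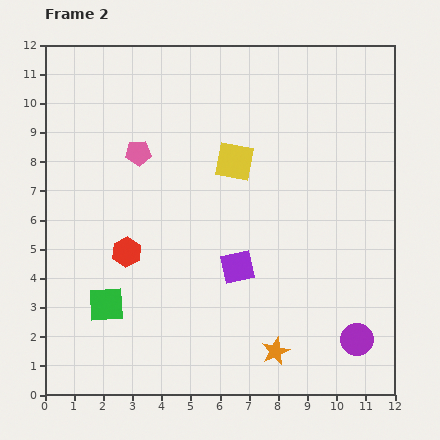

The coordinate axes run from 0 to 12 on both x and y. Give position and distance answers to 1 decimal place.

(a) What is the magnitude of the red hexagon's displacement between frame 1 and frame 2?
2.2

The red hexagon moved from (2.3, 2.8) to (2.8, 4.9), a distance of √(0.5² + 2.1²) ≈ 2.2.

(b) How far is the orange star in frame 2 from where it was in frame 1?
1.8

The orange star moved from (9.1, 2.9) to (7.9, 1.5), a distance of √(1.2² + 1.4²) ≈ 1.8.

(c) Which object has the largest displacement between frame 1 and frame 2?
the green square

(moved 4.4; next 4.0)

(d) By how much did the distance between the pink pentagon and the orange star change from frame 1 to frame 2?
+3.8

Distance in frame 1: 4.5. Distance in frame 2: 8.3.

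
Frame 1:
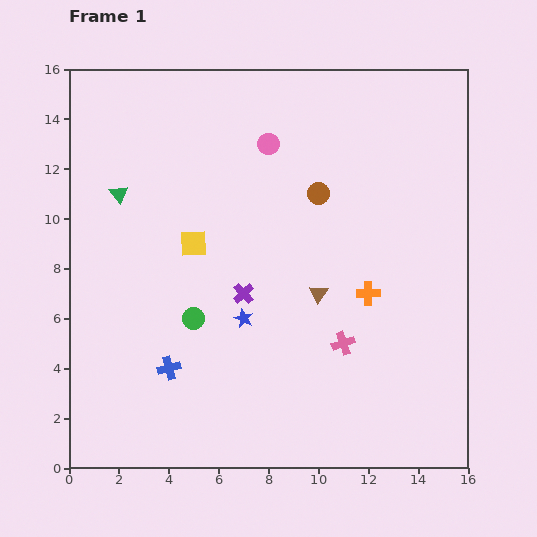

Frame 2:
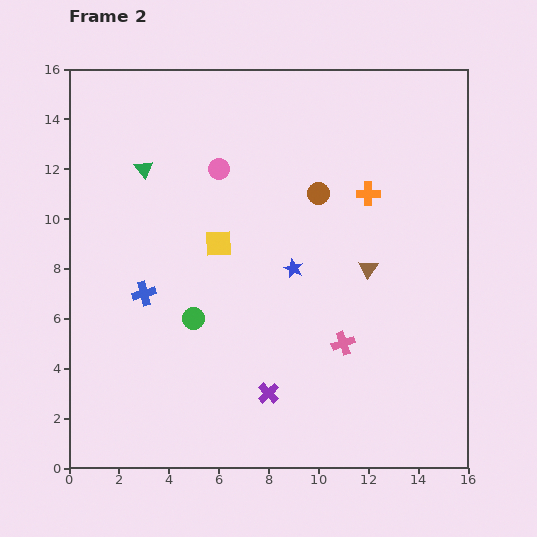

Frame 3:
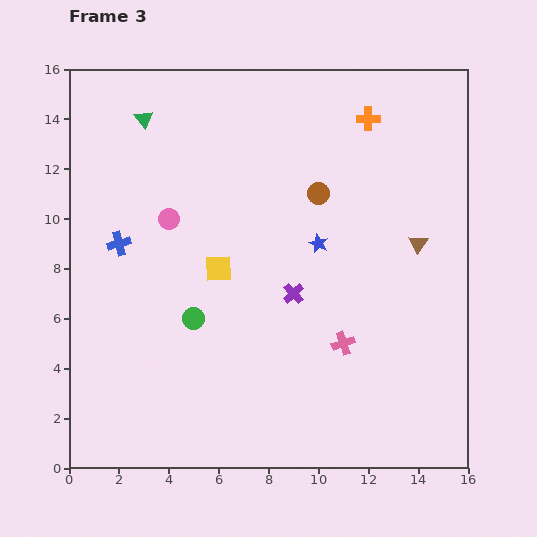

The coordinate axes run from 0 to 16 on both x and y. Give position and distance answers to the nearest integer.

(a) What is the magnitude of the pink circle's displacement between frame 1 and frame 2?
2

The pink circle moved from (8, 13) to (6, 12), a distance of √(2² + 1²) ≈ 2.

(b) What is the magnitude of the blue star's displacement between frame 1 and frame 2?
3

The blue star moved from (7, 6) to (9, 8), a distance of √(2² + 2²) ≈ 3.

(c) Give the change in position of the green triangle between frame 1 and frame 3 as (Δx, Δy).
(1, 3)

The green triangle was at (2, 11) in frame 1 and (3, 14) in frame 3.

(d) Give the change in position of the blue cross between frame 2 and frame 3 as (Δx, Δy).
(-1, 2)

The blue cross was at (3, 7) in frame 2 and (2, 9) in frame 3.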